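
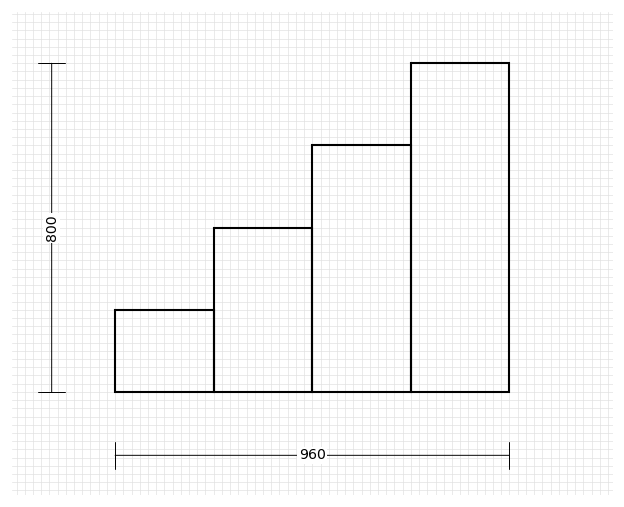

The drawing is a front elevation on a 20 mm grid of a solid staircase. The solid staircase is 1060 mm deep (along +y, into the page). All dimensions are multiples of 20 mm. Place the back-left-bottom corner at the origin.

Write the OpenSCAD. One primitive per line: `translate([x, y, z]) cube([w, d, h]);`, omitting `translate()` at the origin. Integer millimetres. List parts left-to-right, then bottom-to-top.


cube([240, 1060, 200]);
translate([240, 0, 0]) cube([240, 1060, 400]);
translate([480, 0, 0]) cube([240, 1060, 600]);
translate([720, 0, 0]) cube([240, 1060, 800]);


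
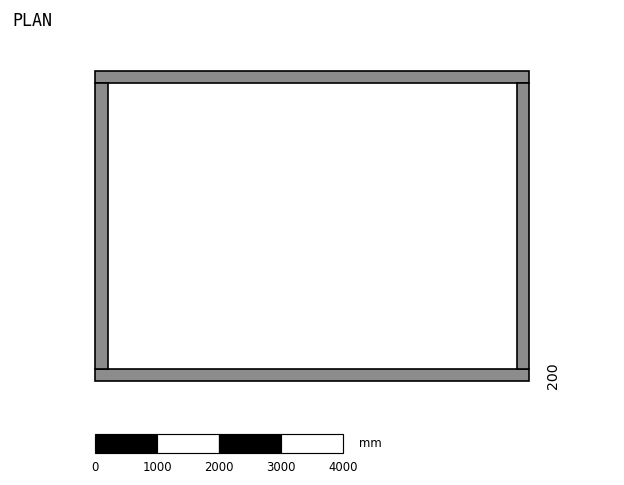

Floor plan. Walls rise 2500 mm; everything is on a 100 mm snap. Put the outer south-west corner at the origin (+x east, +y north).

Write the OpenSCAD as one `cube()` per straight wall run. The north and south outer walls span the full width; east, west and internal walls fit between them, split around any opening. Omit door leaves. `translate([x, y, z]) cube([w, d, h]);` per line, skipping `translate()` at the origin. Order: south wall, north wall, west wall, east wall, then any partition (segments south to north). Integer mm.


cube([7000, 200, 2500]);
translate([0, 4800, 0]) cube([7000, 200, 2500]);
translate([0, 200, 0]) cube([200, 4600, 2500]);
translate([6800, 200, 0]) cube([200, 4600, 2500]);


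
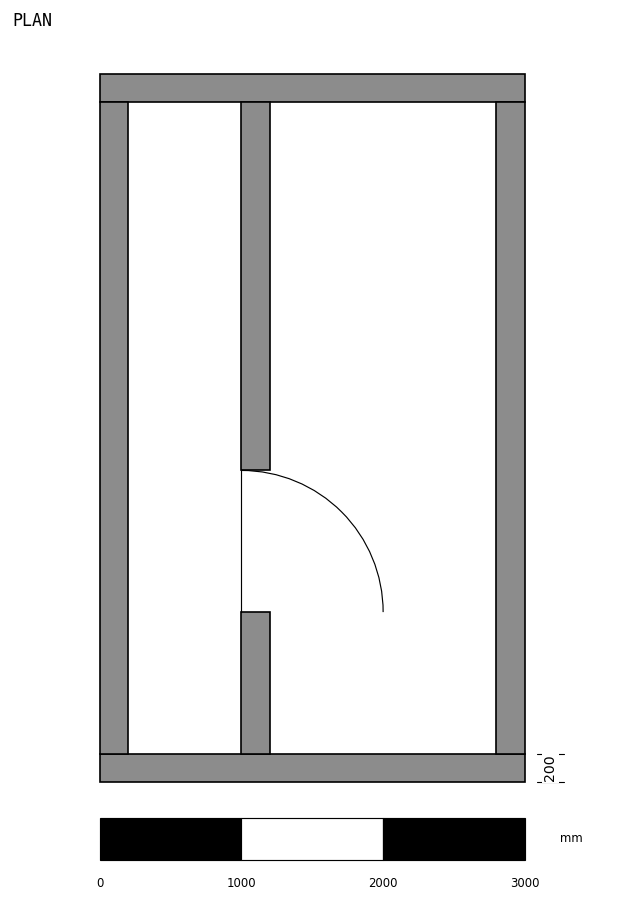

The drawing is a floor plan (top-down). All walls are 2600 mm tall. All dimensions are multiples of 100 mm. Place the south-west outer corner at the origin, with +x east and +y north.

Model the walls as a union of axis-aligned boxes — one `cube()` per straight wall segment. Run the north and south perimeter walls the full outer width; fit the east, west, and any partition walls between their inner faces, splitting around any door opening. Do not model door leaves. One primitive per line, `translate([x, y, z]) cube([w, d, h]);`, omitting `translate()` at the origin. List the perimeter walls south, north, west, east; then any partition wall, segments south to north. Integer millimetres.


cube([3000, 200, 2600]);
translate([0, 4800, 0]) cube([3000, 200, 2600]);
translate([0, 200, 0]) cube([200, 4600, 2600]);
translate([2800, 200, 0]) cube([200, 4600, 2600]);
translate([1000, 200, 0]) cube([200, 1000, 2600]);
translate([1000, 2200, 0]) cube([200, 2600, 2600]);


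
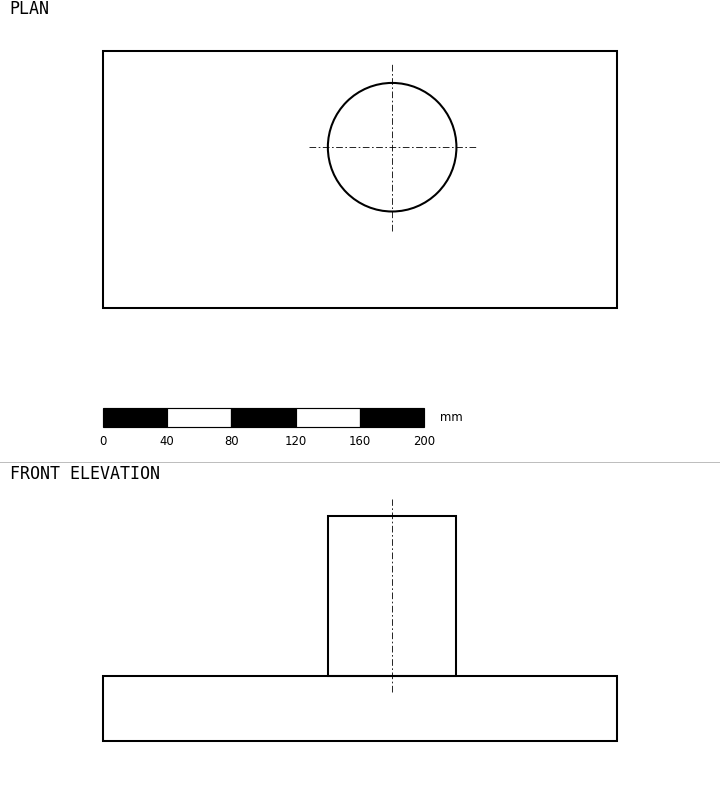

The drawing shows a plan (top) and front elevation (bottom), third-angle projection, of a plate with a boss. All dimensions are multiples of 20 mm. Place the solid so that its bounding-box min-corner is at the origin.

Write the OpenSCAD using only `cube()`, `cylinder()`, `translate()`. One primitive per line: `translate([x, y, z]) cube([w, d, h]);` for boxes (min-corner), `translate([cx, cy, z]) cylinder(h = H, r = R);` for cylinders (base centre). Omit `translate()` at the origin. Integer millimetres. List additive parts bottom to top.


cube([320, 160, 40]);
translate([180, 100, 40]) cylinder(h = 100, r = 40);


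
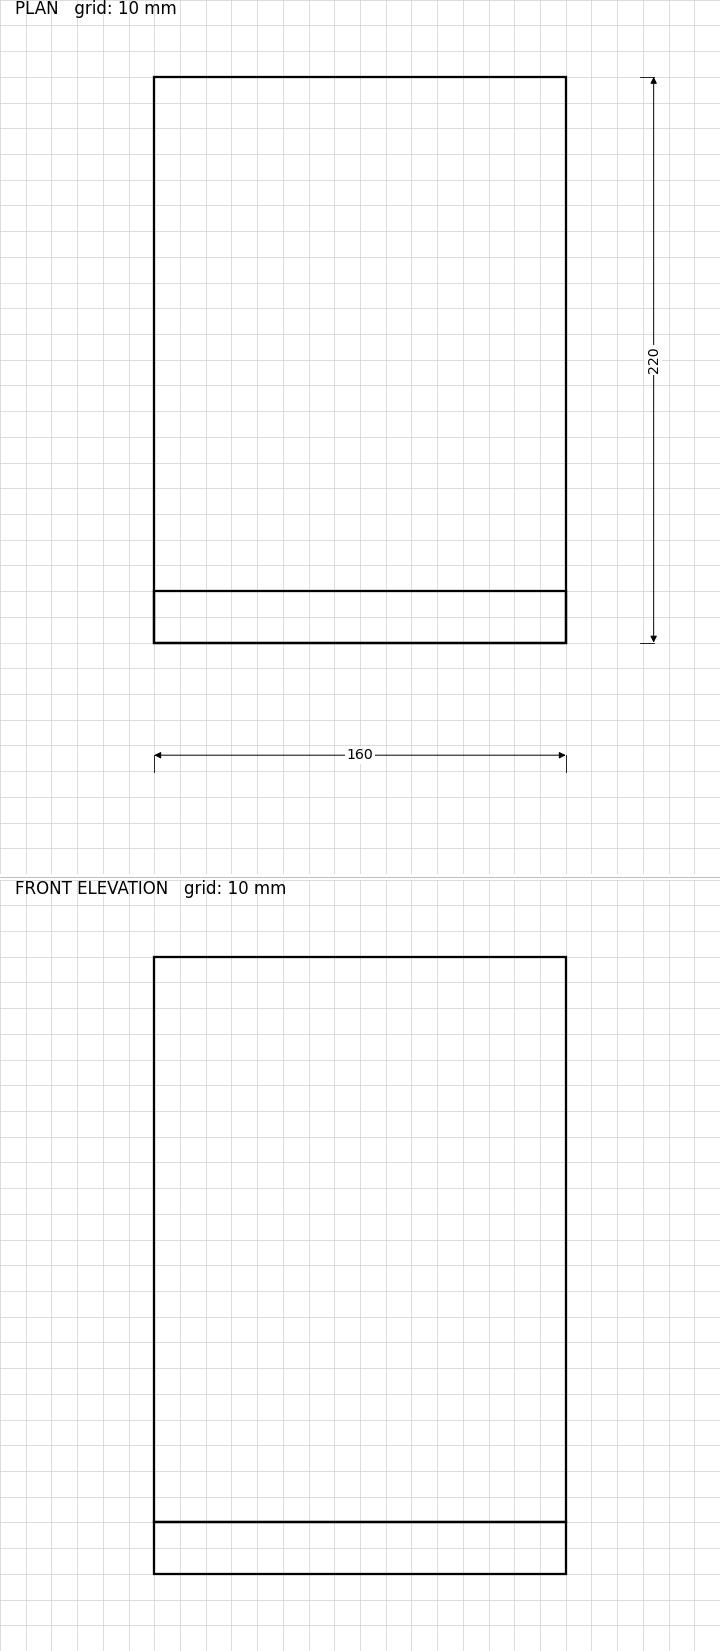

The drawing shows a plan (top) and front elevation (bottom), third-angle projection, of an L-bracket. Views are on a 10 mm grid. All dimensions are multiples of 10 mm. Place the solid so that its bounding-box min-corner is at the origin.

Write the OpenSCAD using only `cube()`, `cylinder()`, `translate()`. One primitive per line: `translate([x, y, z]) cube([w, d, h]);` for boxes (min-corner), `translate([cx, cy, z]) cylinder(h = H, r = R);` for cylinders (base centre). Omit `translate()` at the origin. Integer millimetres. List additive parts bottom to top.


cube([160, 220, 20]);
translate([0, 0, 20]) cube([160, 20, 220]);


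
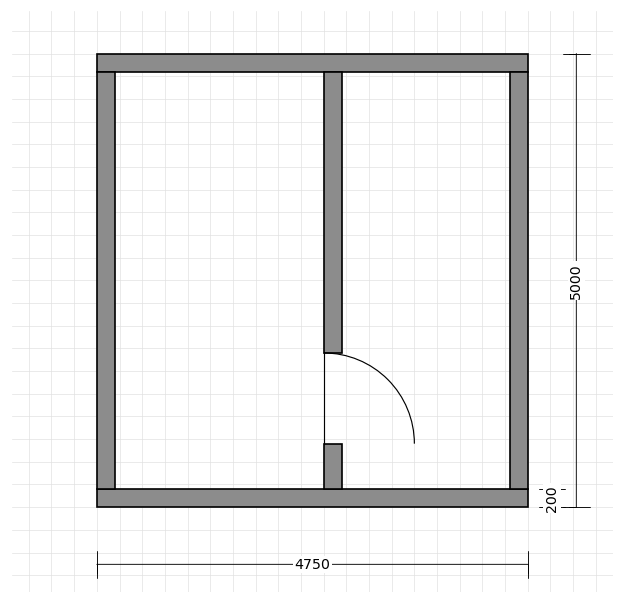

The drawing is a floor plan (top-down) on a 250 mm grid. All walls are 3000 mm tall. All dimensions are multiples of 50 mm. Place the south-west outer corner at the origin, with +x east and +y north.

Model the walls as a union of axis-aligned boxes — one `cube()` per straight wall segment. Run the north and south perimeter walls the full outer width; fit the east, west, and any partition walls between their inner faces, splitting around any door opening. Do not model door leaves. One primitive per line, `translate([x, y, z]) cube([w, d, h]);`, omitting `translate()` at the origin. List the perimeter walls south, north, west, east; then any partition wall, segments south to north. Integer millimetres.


cube([4750, 200, 3000]);
translate([0, 4800, 0]) cube([4750, 200, 3000]);
translate([0, 200, 0]) cube([200, 4600, 3000]);
translate([4550, 200, 0]) cube([200, 4600, 3000]);
translate([2500, 200, 0]) cube([200, 500, 3000]);
translate([2500, 1700, 0]) cube([200, 3100, 3000]);


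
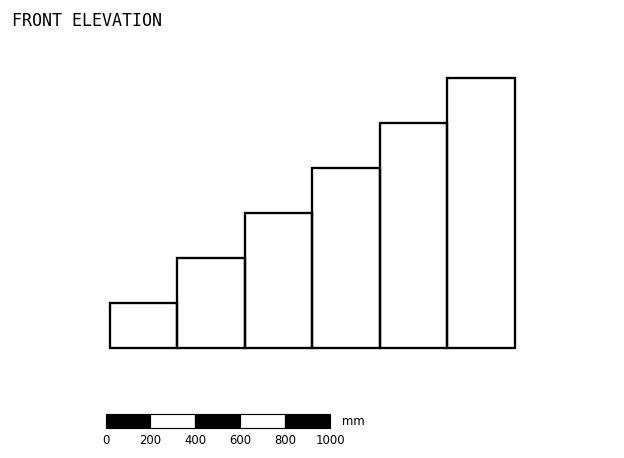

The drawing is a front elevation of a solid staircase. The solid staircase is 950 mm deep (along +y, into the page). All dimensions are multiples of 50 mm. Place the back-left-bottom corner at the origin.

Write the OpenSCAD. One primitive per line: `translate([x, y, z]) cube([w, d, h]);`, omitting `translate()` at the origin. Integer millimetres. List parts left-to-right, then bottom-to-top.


cube([300, 950, 200]);
translate([300, 0, 0]) cube([300, 950, 400]);
translate([600, 0, 0]) cube([300, 950, 600]);
translate([900, 0, 0]) cube([300, 950, 800]);
translate([1200, 0, 0]) cube([300, 950, 1000]);
translate([1500, 0, 0]) cube([300, 950, 1200]);


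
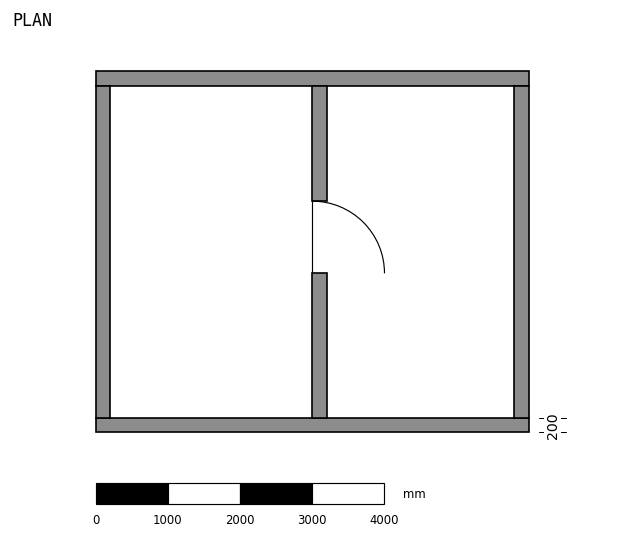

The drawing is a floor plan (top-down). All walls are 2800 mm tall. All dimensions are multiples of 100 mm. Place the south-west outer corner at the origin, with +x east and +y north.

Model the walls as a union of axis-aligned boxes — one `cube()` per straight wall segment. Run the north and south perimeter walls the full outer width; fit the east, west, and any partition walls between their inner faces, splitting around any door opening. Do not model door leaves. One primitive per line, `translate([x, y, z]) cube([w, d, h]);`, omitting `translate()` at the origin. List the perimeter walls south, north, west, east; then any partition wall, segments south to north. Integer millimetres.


cube([6000, 200, 2800]);
translate([0, 4800, 0]) cube([6000, 200, 2800]);
translate([0, 200, 0]) cube([200, 4600, 2800]);
translate([5800, 200, 0]) cube([200, 4600, 2800]);
translate([3000, 200, 0]) cube([200, 2000, 2800]);
translate([3000, 3200, 0]) cube([200, 1600, 2800]);


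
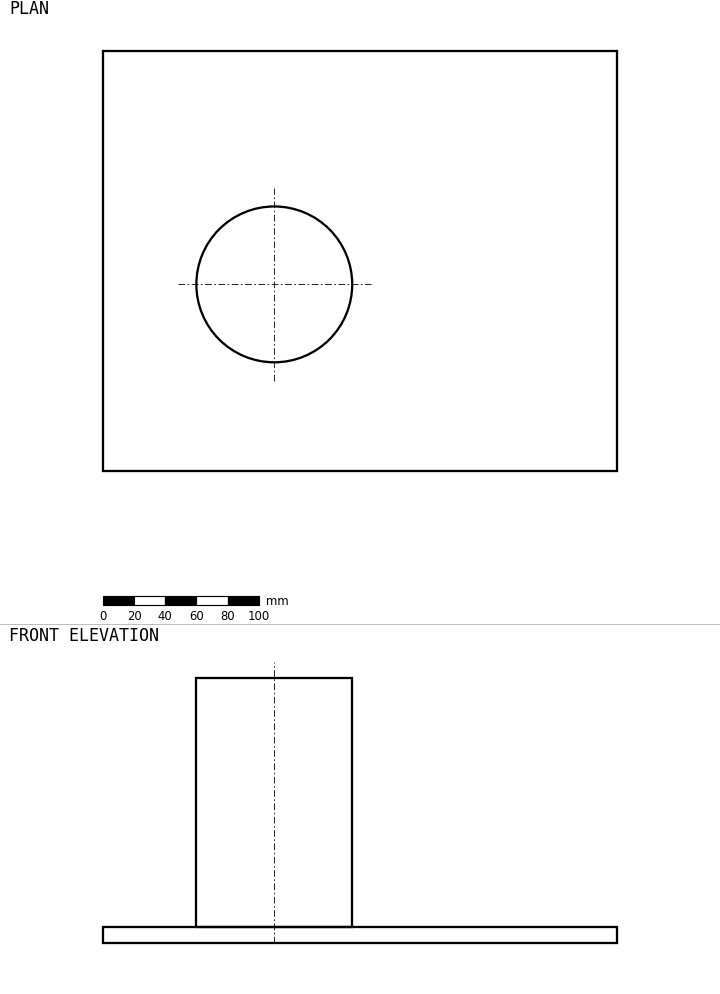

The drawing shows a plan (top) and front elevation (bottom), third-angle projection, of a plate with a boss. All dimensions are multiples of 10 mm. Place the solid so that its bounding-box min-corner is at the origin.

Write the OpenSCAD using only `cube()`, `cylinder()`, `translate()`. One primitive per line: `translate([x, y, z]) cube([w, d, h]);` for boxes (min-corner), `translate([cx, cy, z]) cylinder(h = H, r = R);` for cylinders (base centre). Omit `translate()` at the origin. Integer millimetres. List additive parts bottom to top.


cube([330, 270, 10]);
translate([110, 120, 10]) cylinder(h = 160, r = 50);


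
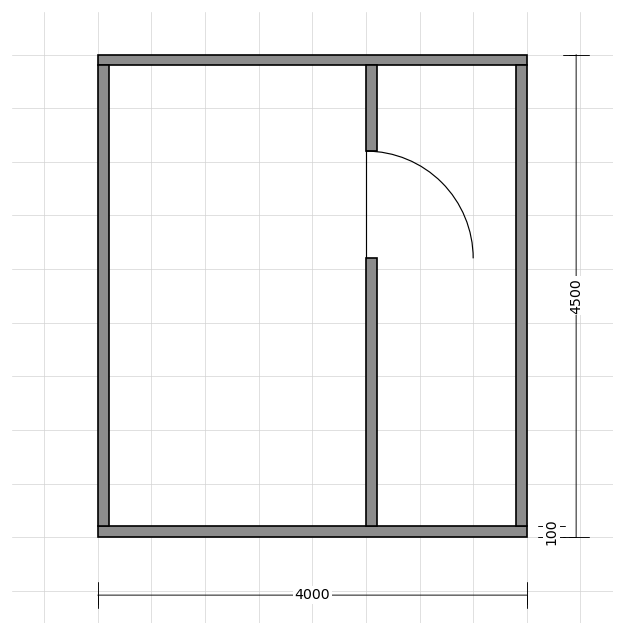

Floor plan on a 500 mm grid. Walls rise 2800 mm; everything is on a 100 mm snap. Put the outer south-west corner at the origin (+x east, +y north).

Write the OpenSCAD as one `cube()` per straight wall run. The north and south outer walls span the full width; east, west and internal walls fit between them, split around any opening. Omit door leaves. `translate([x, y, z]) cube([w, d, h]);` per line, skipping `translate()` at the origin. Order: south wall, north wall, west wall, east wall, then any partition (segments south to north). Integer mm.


cube([4000, 100, 2800]);
translate([0, 4400, 0]) cube([4000, 100, 2800]);
translate([0, 100, 0]) cube([100, 4300, 2800]);
translate([3900, 100, 0]) cube([100, 4300, 2800]);
translate([2500, 100, 0]) cube([100, 2500, 2800]);
translate([2500, 3600, 0]) cube([100, 800, 2800]);


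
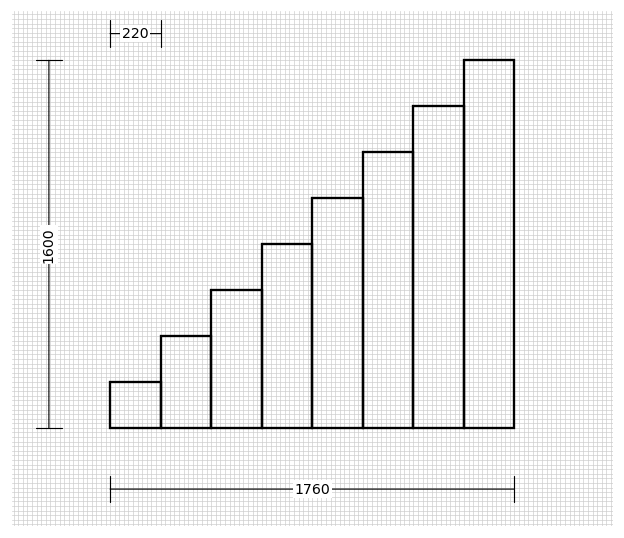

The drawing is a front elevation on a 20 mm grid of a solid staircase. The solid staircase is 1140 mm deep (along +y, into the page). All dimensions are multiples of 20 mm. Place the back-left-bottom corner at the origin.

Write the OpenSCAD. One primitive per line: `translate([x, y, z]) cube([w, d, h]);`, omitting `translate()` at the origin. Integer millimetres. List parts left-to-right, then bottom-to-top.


cube([220, 1140, 200]);
translate([220, 0, 0]) cube([220, 1140, 400]);
translate([440, 0, 0]) cube([220, 1140, 600]);
translate([660, 0, 0]) cube([220, 1140, 800]);
translate([880, 0, 0]) cube([220, 1140, 1000]);
translate([1100, 0, 0]) cube([220, 1140, 1200]);
translate([1320, 0, 0]) cube([220, 1140, 1400]);
translate([1540, 0, 0]) cube([220, 1140, 1600]);


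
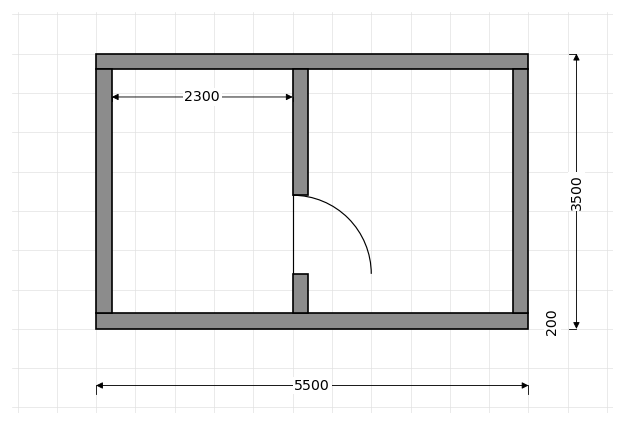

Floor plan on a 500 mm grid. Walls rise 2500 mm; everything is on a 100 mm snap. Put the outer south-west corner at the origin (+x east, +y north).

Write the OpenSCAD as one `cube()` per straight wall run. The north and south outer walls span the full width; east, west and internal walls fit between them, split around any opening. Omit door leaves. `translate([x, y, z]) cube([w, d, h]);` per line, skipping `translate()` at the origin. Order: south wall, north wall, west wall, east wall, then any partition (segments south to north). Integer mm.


cube([5500, 200, 2500]);
translate([0, 3300, 0]) cube([5500, 200, 2500]);
translate([0, 200, 0]) cube([200, 3100, 2500]);
translate([5300, 200, 0]) cube([200, 3100, 2500]);
translate([2500, 200, 0]) cube([200, 500, 2500]);
translate([2500, 1700, 0]) cube([200, 1600, 2500]);


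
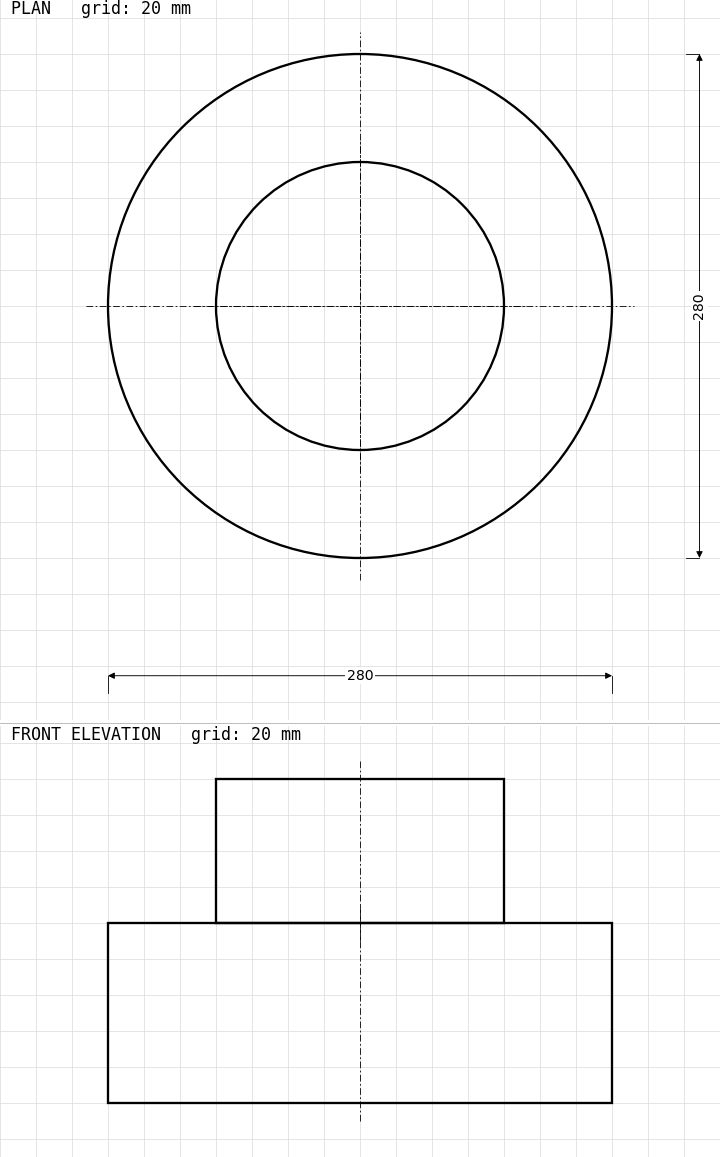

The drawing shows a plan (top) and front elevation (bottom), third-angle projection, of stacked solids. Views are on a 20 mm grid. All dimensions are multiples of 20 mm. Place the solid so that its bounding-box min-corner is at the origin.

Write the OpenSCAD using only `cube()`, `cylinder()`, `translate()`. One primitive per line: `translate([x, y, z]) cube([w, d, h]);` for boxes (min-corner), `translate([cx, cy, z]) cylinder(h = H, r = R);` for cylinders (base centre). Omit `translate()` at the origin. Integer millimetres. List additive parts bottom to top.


translate([140, 140, 0]) cylinder(h = 100, r = 140);
translate([140, 140, 100]) cylinder(h = 80, r = 80);


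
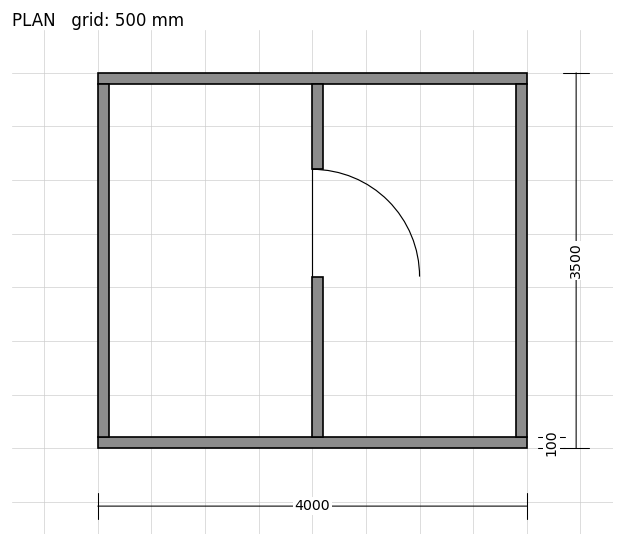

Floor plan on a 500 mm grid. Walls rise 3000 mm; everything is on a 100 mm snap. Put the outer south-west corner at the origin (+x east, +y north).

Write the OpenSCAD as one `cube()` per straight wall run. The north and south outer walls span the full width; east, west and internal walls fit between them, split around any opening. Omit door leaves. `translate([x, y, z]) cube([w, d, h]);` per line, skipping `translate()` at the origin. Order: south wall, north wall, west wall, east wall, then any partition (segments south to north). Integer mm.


cube([4000, 100, 3000]);
translate([0, 3400, 0]) cube([4000, 100, 3000]);
translate([0, 100, 0]) cube([100, 3300, 3000]);
translate([3900, 100, 0]) cube([100, 3300, 3000]);
translate([2000, 100, 0]) cube([100, 1500, 3000]);
translate([2000, 2600, 0]) cube([100, 800, 3000]);


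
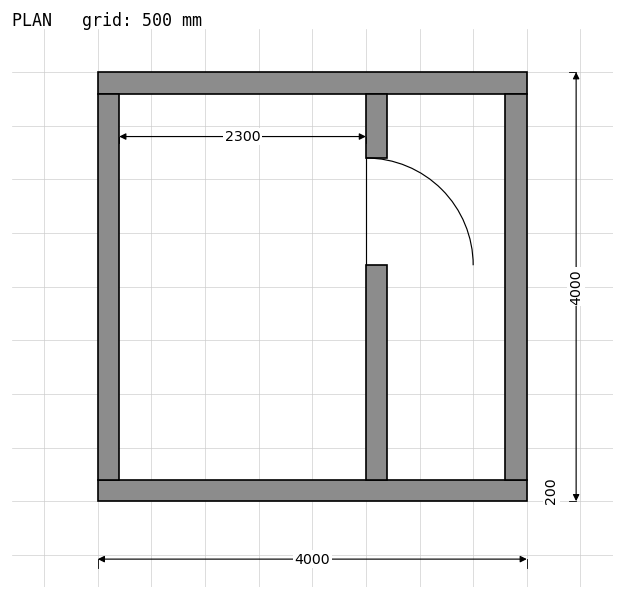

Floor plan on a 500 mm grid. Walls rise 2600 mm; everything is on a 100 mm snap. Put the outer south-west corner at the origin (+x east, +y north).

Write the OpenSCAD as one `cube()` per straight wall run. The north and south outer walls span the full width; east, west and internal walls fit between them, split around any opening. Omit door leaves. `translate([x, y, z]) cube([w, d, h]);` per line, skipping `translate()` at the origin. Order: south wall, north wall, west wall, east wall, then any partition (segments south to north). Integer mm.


cube([4000, 200, 2600]);
translate([0, 3800, 0]) cube([4000, 200, 2600]);
translate([0, 200, 0]) cube([200, 3600, 2600]);
translate([3800, 200, 0]) cube([200, 3600, 2600]);
translate([2500, 200, 0]) cube([200, 2000, 2600]);
translate([2500, 3200, 0]) cube([200, 600, 2600]);


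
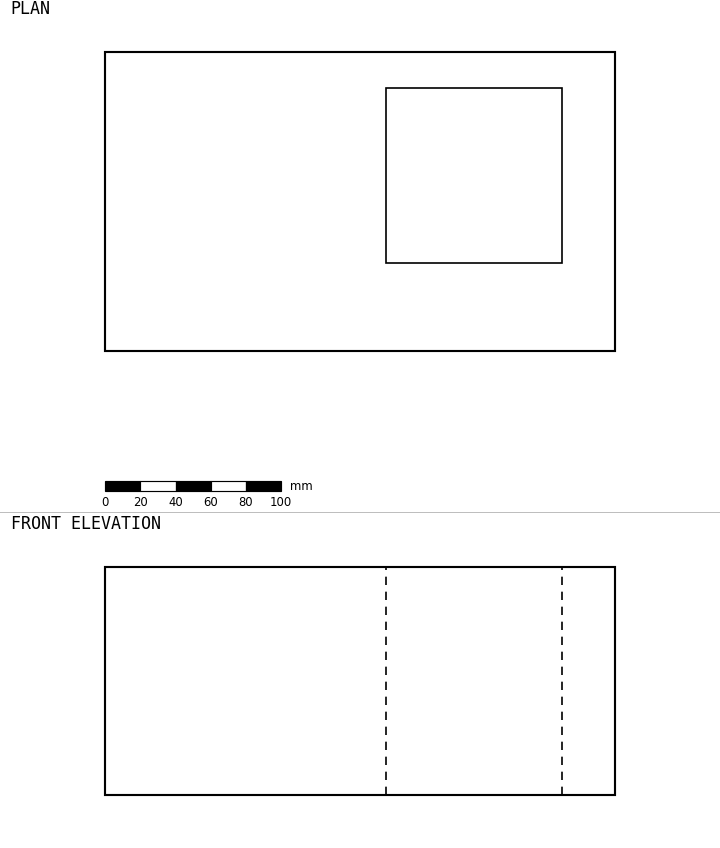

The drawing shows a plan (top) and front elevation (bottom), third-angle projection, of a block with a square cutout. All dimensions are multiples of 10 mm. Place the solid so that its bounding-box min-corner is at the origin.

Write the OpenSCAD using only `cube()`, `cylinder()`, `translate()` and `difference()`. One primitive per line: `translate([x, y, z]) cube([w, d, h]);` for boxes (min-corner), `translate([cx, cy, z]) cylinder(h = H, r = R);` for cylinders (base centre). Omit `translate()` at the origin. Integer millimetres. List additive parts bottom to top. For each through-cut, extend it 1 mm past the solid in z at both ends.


difference() {
  cube([290, 170, 130]);
  translate([160, 50, -1]) cube([100, 100, 132]);
}


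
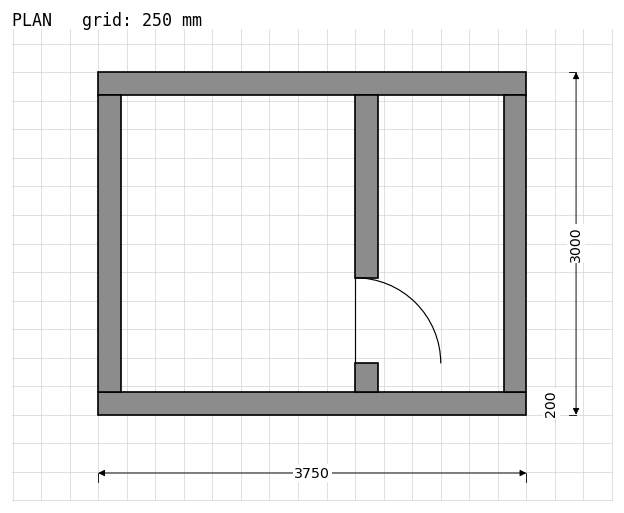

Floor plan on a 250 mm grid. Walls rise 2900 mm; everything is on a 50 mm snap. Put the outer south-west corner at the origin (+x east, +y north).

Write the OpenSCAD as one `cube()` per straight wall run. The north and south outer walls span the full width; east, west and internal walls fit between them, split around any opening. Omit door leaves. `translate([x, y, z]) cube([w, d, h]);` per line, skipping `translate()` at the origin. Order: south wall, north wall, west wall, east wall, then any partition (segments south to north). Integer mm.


cube([3750, 200, 2900]);
translate([0, 2800, 0]) cube([3750, 200, 2900]);
translate([0, 200, 0]) cube([200, 2600, 2900]);
translate([3550, 200, 0]) cube([200, 2600, 2900]);
translate([2250, 200, 0]) cube([200, 250, 2900]);
translate([2250, 1200, 0]) cube([200, 1600, 2900]);


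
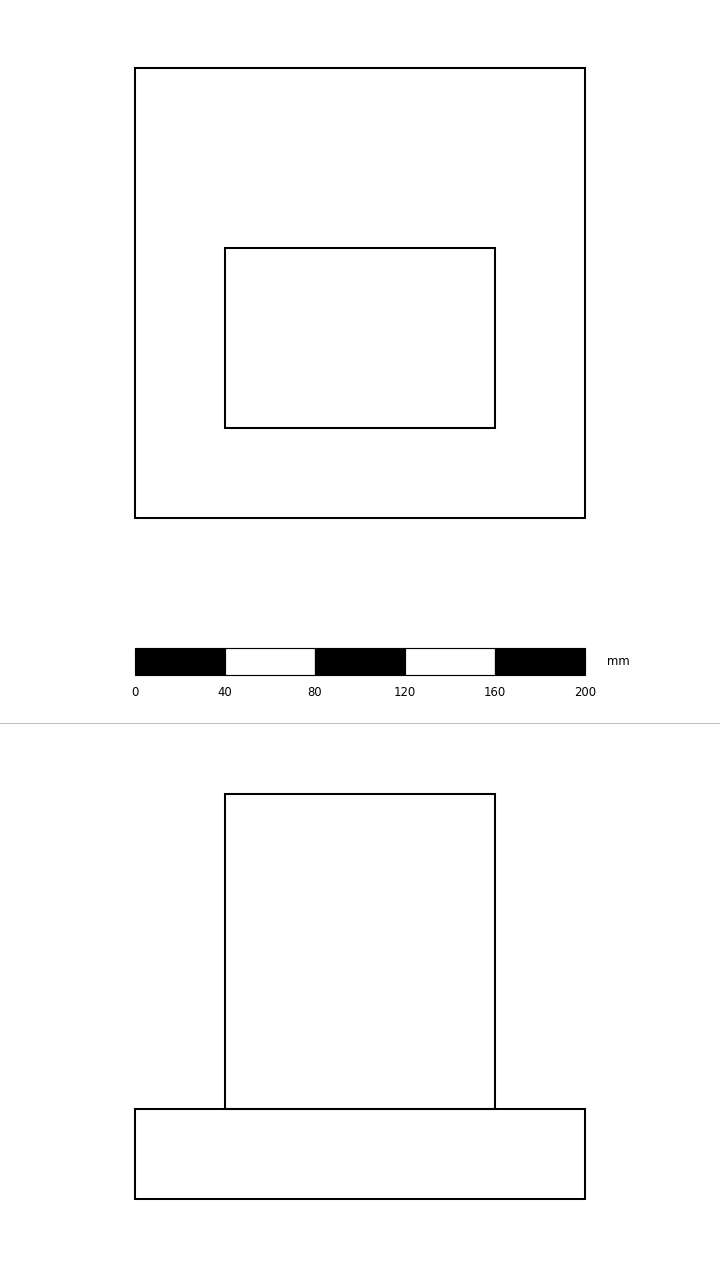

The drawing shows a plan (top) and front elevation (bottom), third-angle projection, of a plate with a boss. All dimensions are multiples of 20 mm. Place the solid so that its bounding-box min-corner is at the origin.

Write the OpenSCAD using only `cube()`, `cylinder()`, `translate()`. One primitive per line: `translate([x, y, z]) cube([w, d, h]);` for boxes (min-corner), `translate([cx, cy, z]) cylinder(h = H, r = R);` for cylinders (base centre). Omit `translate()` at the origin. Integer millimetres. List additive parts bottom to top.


cube([200, 200, 40]);
translate([40, 40, 40]) cube([120, 80, 140]);


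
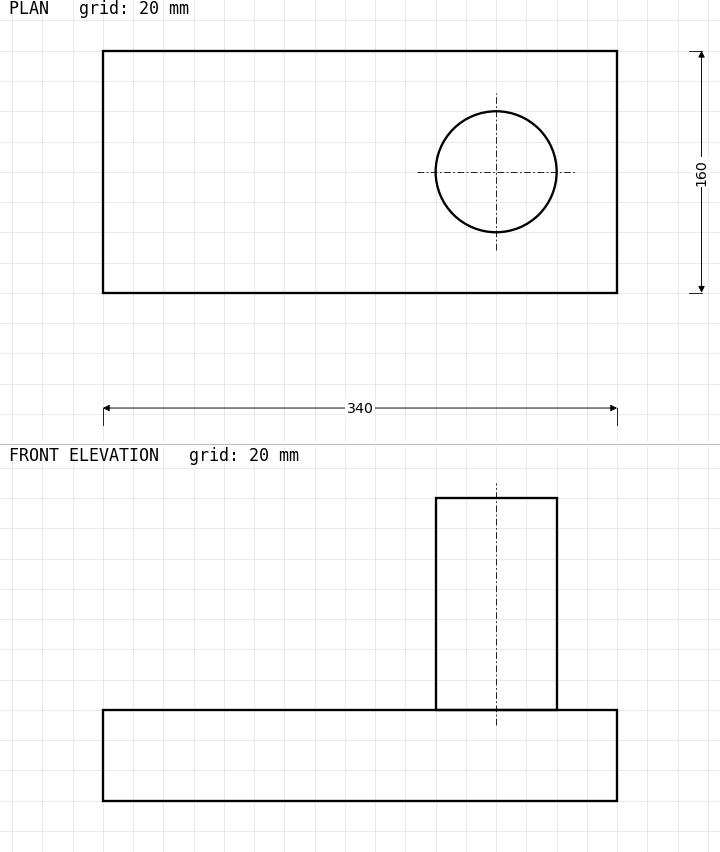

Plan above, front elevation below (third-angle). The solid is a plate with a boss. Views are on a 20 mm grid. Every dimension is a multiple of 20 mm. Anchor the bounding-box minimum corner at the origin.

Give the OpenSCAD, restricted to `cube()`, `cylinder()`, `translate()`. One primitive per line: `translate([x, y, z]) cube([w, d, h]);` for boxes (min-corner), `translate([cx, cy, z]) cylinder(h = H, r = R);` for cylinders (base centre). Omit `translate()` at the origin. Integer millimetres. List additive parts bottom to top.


cube([340, 160, 60]);
translate([260, 80, 60]) cylinder(h = 140, r = 40);


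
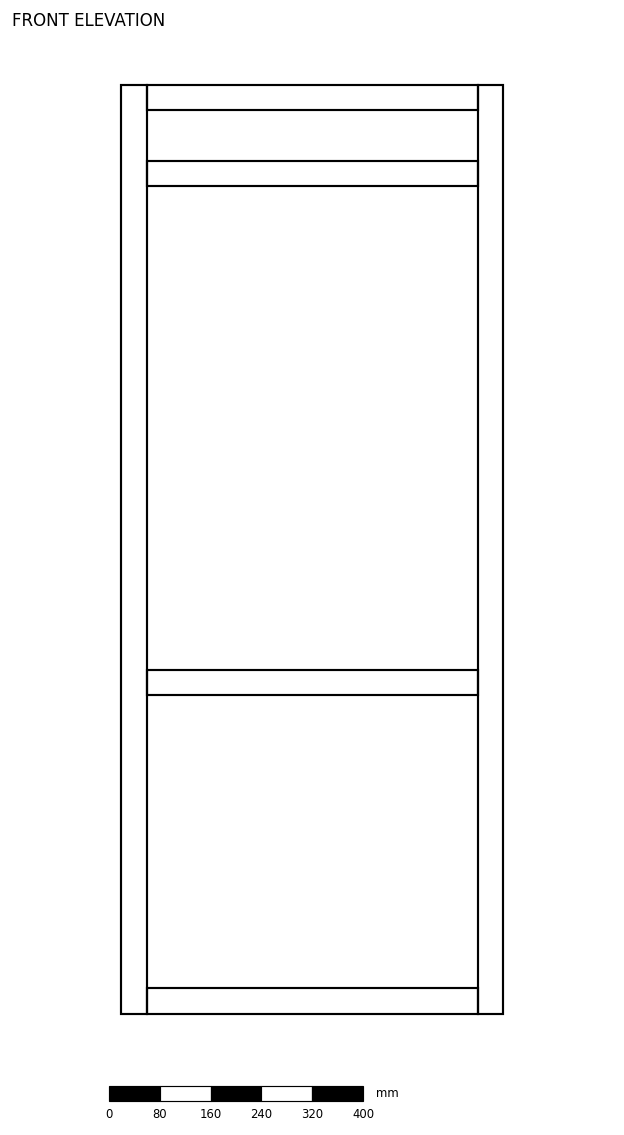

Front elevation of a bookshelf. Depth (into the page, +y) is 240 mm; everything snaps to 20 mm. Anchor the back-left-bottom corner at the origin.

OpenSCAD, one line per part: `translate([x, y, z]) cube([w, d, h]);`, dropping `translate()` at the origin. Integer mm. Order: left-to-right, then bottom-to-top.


cube([40, 240, 1460]);
translate([40, 0, 0]) cube([520, 240, 40]);
translate([40, 0, 500]) cube([520, 240, 40]);
translate([40, 0, 1300]) cube([520, 240, 40]);
translate([40, 0, 1420]) cube([520, 240, 40]);
translate([560, 0, 0]) cube([40, 240, 1460]);


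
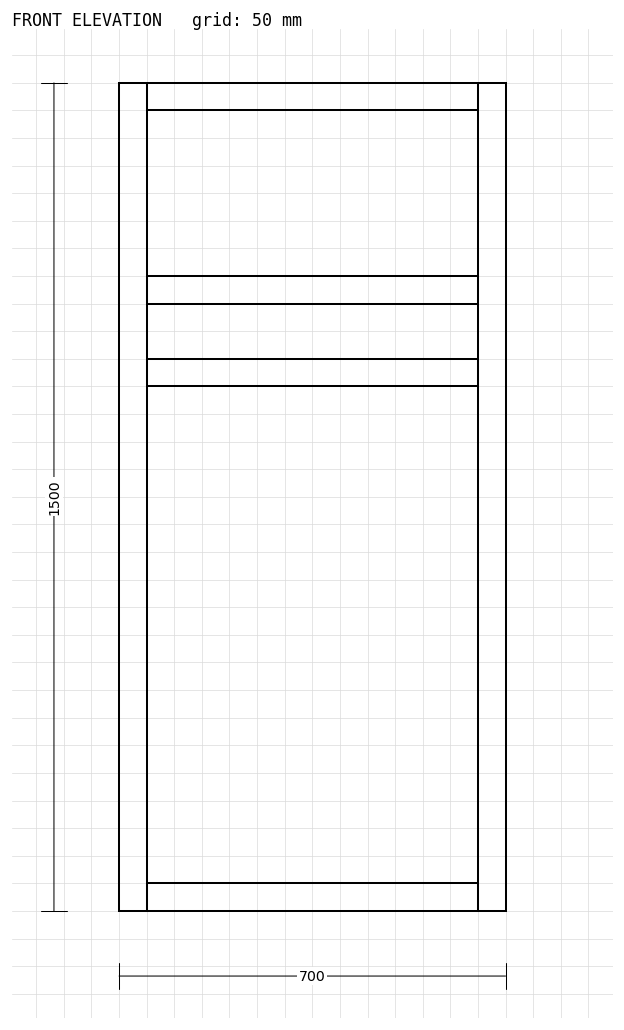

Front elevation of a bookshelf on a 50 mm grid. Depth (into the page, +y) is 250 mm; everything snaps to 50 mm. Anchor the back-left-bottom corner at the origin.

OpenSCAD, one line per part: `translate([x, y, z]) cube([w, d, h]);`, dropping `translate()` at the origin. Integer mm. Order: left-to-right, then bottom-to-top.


cube([50, 250, 1500]);
translate([50, 0, 0]) cube([600, 250, 50]);
translate([50, 0, 950]) cube([600, 250, 50]);
translate([50, 0, 1100]) cube([600, 250, 50]);
translate([50, 0, 1450]) cube([600, 250, 50]);
translate([650, 0, 0]) cube([50, 250, 1500]);


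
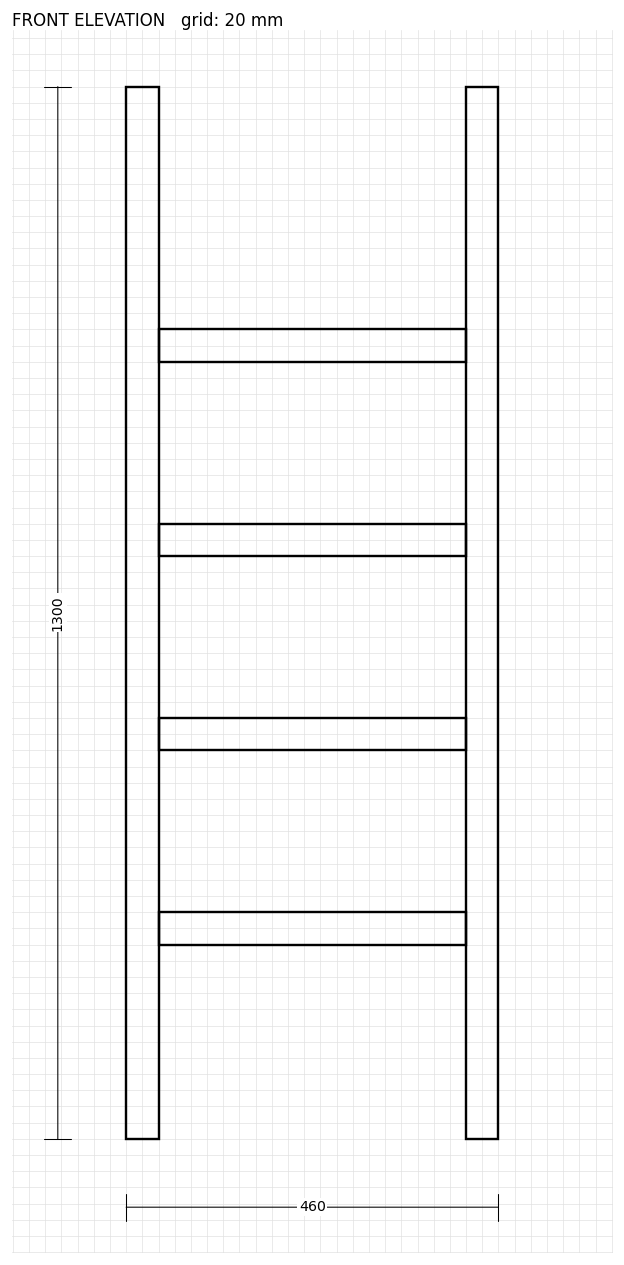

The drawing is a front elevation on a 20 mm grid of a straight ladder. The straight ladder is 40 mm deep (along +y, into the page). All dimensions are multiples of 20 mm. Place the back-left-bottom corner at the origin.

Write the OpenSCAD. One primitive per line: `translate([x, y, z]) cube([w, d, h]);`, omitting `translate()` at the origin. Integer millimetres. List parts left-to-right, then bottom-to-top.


cube([40, 40, 1300]);
translate([40, 0, 240]) cube([380, 40, 40]);
translate([40, 0, 480]) cube([380, 40, 40]);
translate([40, 0, 720]) cube([380, 40, 40]);
translate([40, 0, 960]) cube([380, 40, 40]);
translate([420, 0, 0]) cube([40, 40, 1300]);


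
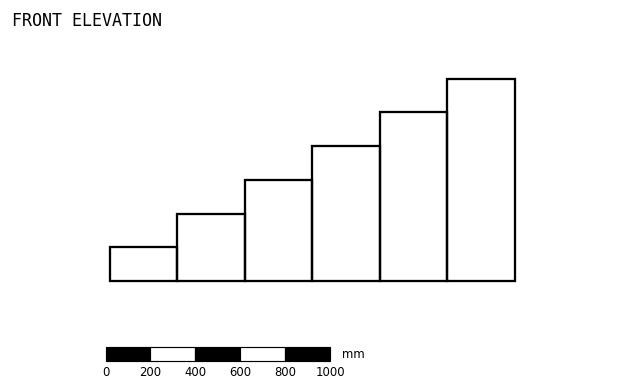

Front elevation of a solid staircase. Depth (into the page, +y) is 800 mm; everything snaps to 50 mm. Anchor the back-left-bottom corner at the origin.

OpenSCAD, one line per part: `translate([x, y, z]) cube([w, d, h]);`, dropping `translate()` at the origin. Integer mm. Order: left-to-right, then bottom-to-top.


cube([300, 800, 150]);
translate([300, 0, 0]) cube([300, 800, 300]);
translate([600, 0, 0]) cube([300, 800, 450]);
translate([900, 0, 0]) cube([300, 800, 600]);
translate([1200, 0, 0]) cube([300, 800, 750]);
translate([1500, 0, 0]) cube([300, 800, 900]);


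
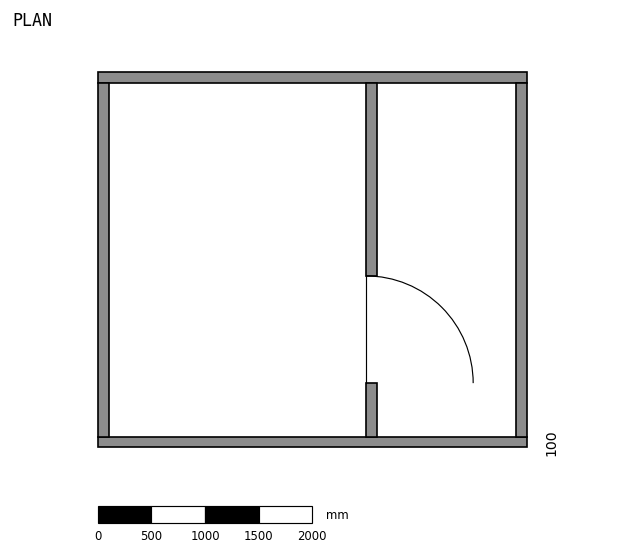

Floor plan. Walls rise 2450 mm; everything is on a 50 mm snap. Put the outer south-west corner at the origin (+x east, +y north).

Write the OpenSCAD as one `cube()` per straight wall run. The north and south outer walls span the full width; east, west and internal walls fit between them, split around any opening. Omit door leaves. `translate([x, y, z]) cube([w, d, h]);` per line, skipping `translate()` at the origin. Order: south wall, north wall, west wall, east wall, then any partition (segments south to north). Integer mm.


cube([4000, 100, 2450]);
translate([0, 3400, 0]) cube([4000, 100, 2450]);
translate([0, 100, 0]) cube([100, 3300, 2450]);
translate([3900, 100, 0]) cube([100, 3300, 2450]);
translate([2500, 100, 0]) cube([100, 500, 2450]);
translate([2500, 1600, 0]) cube([100, 1800, 2450]);


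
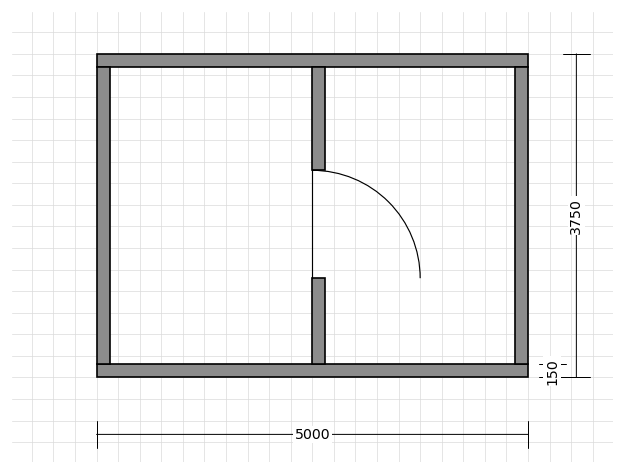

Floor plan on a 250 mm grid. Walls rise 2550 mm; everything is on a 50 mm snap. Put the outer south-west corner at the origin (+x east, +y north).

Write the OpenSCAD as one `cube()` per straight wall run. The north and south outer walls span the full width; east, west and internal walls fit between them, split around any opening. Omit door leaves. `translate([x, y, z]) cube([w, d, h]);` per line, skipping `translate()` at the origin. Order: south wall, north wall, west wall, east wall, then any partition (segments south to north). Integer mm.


cube([5000, 150, 2550]);
translate([0, 3600, 0]) cube([5000, 150, 2550]);
translate([0, 150, 0]) cube([150, 3450, 2550]);
translate([4850, 150, 0]) cube([150, 3450, 2550]);
translate([2500, 150, 0]) cube([150, 1000, 2550]);
translate([2500, 2400, 0]) cube([150, 1200, 2550]);


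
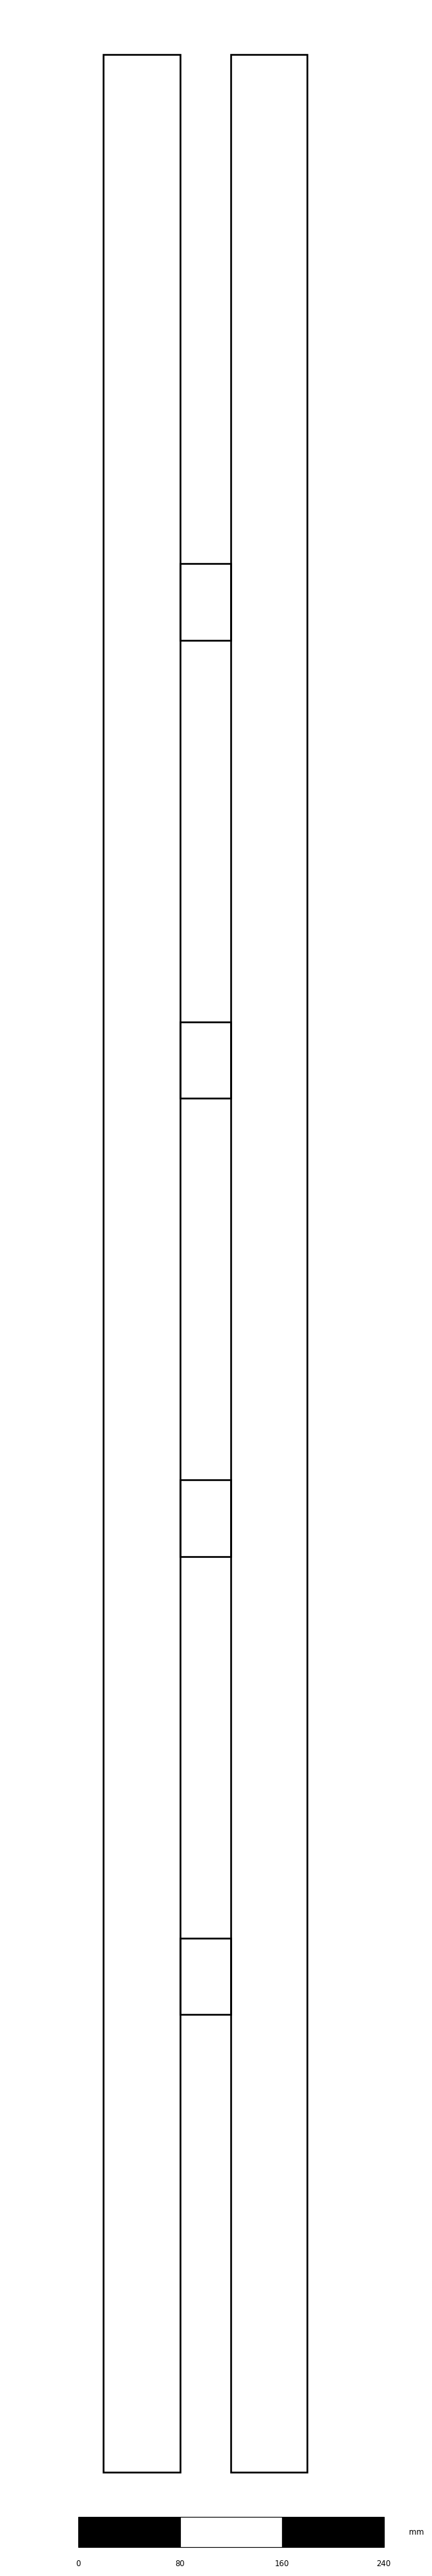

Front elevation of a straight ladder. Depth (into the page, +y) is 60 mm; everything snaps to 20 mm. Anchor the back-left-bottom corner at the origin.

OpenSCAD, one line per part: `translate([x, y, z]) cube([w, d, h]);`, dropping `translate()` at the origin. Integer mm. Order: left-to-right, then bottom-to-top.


cube([60, 60, 1900]);
translate([60, 0, 360]) cube([40, 60, 60]);
translate([60, 0, 720]) cube([40, 60, 60]);
translate([60, 0, 1080]) cube([40, 60, 60]);
translate([60, 0, 1440]) cube([40, 60, 60]);
translate([100, 0, 0]) cube([60, 60, 1900]);


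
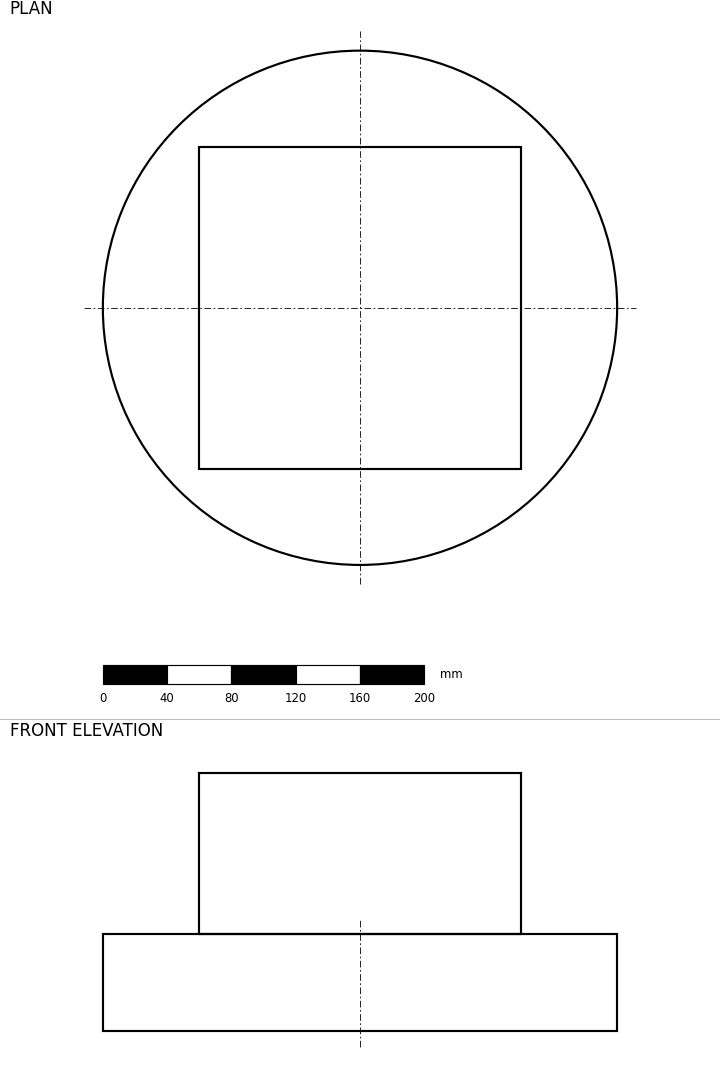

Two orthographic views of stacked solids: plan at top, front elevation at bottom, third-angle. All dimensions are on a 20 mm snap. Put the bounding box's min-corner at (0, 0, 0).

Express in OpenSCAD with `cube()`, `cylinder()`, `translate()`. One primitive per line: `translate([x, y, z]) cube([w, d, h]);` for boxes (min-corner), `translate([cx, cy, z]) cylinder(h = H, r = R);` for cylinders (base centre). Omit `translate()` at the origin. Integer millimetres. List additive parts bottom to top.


translate([160, 160, 0]) cylinder(h = 60, r = 160);
translate([60, 60, 60]) cube([200, 200, 100]);


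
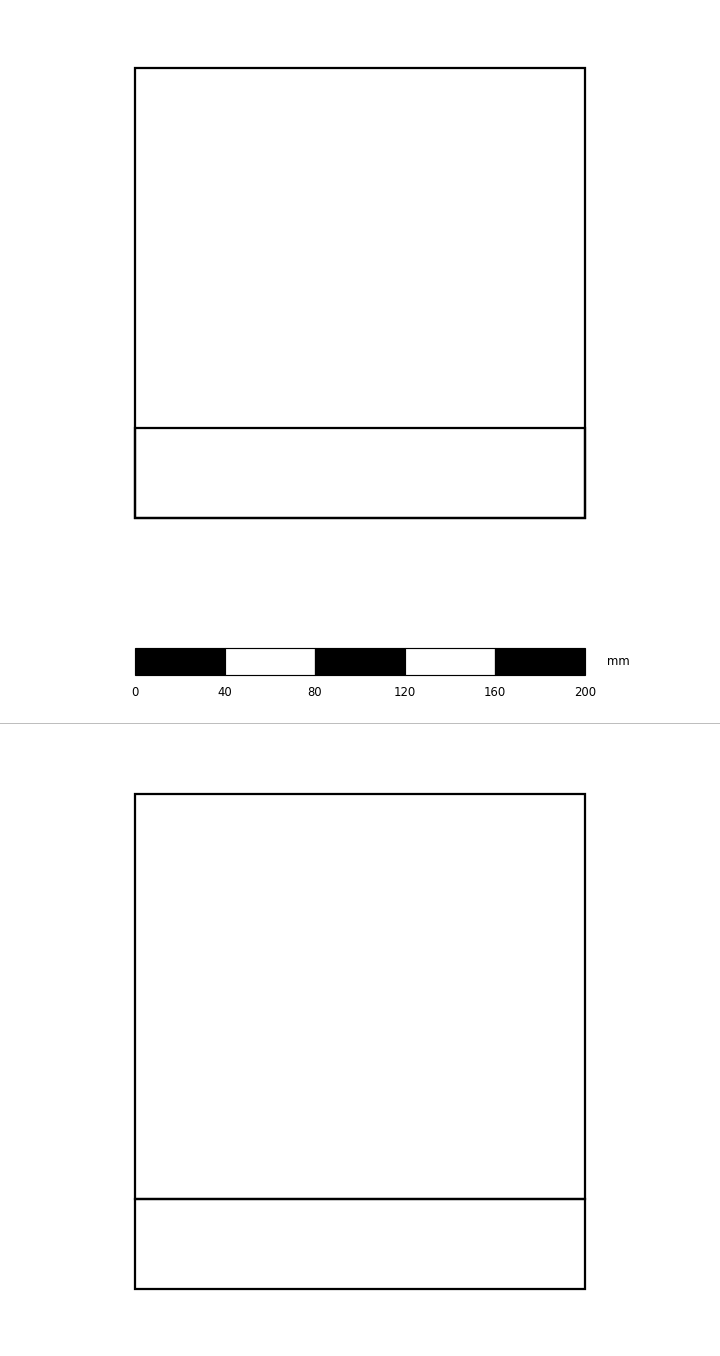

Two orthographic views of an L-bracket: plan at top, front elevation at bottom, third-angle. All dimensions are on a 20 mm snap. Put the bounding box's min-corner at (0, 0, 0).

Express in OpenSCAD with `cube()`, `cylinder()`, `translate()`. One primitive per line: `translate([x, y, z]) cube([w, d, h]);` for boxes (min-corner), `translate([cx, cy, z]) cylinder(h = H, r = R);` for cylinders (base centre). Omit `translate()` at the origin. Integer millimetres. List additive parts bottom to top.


cube([200, 200, 40]);
translate([0, 0, 40]) cube([200, 40, 180]);


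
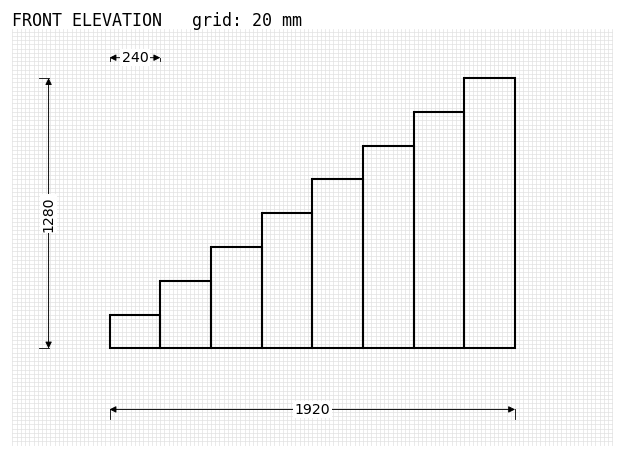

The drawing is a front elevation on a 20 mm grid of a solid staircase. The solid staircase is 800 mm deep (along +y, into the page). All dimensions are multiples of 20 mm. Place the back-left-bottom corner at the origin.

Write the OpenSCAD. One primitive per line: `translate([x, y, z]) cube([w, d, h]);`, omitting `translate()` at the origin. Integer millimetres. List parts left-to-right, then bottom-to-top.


cube([240, 800, 160]);
translate([240, 0, 0]) cube([240, 800, 320]);
translate([480, 0, 0]) cube([240, 800, 480]);
translate([720, 0, 0]) cube([240, 800, 640]);
translate([960, 0, 0]) cube([240, 800, 800]);
translate([1200, 0, 0]) cube([240, 800, 960]);
translate([1440, 0, 0]) cube([240, 800, 1120]);
translate([1680, 0, 0]) cube([240, 800, 1280]);


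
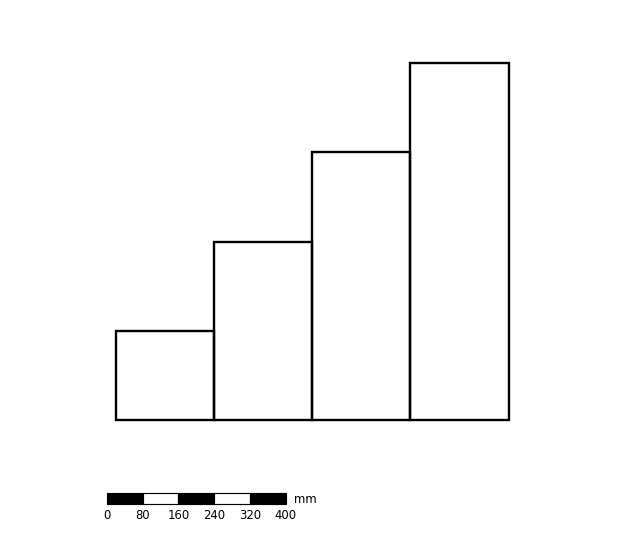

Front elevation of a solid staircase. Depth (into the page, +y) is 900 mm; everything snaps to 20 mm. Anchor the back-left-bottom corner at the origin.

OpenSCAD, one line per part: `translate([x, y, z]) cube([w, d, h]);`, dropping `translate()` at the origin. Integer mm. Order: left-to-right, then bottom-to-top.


cube([220, 900, 200]);
translate([220, 0, 0]) cube([220, 900, 400]);
translate([440, 0, 0]) cube([220, 900, 600]);
translate([660, 0, 0]) cube([220, 900, 800]);


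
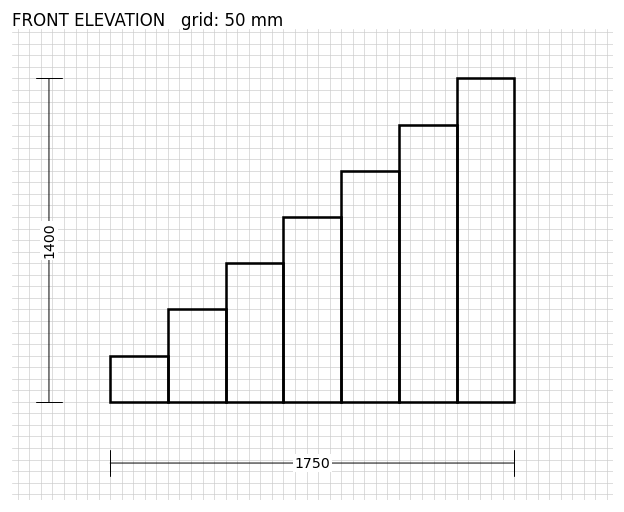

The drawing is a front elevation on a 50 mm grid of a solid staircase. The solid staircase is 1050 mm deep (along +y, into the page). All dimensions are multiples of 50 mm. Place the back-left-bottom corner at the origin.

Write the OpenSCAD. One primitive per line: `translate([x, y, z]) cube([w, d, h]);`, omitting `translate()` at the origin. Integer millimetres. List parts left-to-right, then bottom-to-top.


cube([250, 1050, 200]);
translate([250, 0, 0]) cube([250, 1050, 400]);
translate([500, 0, 0]) cube([250, 1050, 600]);
translate([750, 0, 0]) cube([250, 1050, 800]);
translate([1000, 0, 0]) cube([250, 1050, 1000]);
translate([1250, 0, 0]) cube([250, 1050, 1200]);
translate([1500, 0, 0]) cube([250, 1050, 1400]);


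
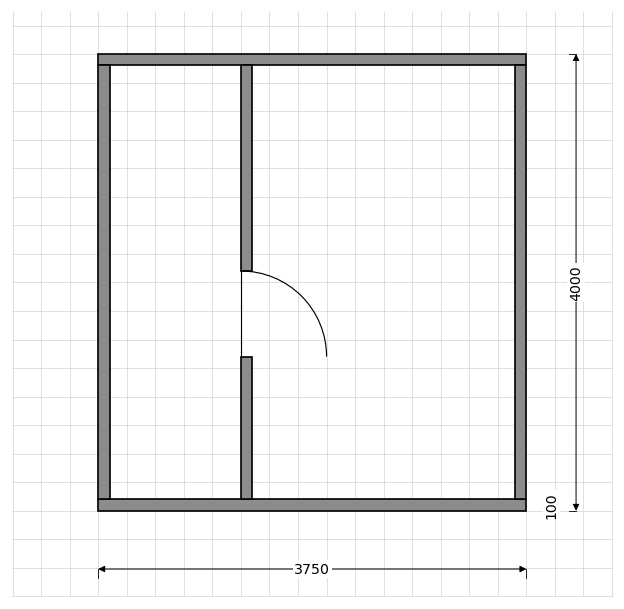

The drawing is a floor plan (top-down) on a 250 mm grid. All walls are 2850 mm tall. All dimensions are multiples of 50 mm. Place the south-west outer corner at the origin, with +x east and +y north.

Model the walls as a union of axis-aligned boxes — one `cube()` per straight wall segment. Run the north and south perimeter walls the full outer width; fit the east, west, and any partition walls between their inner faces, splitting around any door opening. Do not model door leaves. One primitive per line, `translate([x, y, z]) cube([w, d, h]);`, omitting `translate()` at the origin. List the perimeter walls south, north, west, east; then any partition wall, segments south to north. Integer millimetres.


cube([3750, 100, 2850]);
translate([0, 3900, 0]) cube([3750, 100, 2850]);
translate([0, 100, 0]) cube([100, 3800, 2850]);
translate([3650, 100, 0]) cube([100, 3800, 2850]);
translate([1250, 100, 0]) cube([100, 1250, 2850]);
translate([1250, 2100, 0]) cube([100, 1800, 2850]);


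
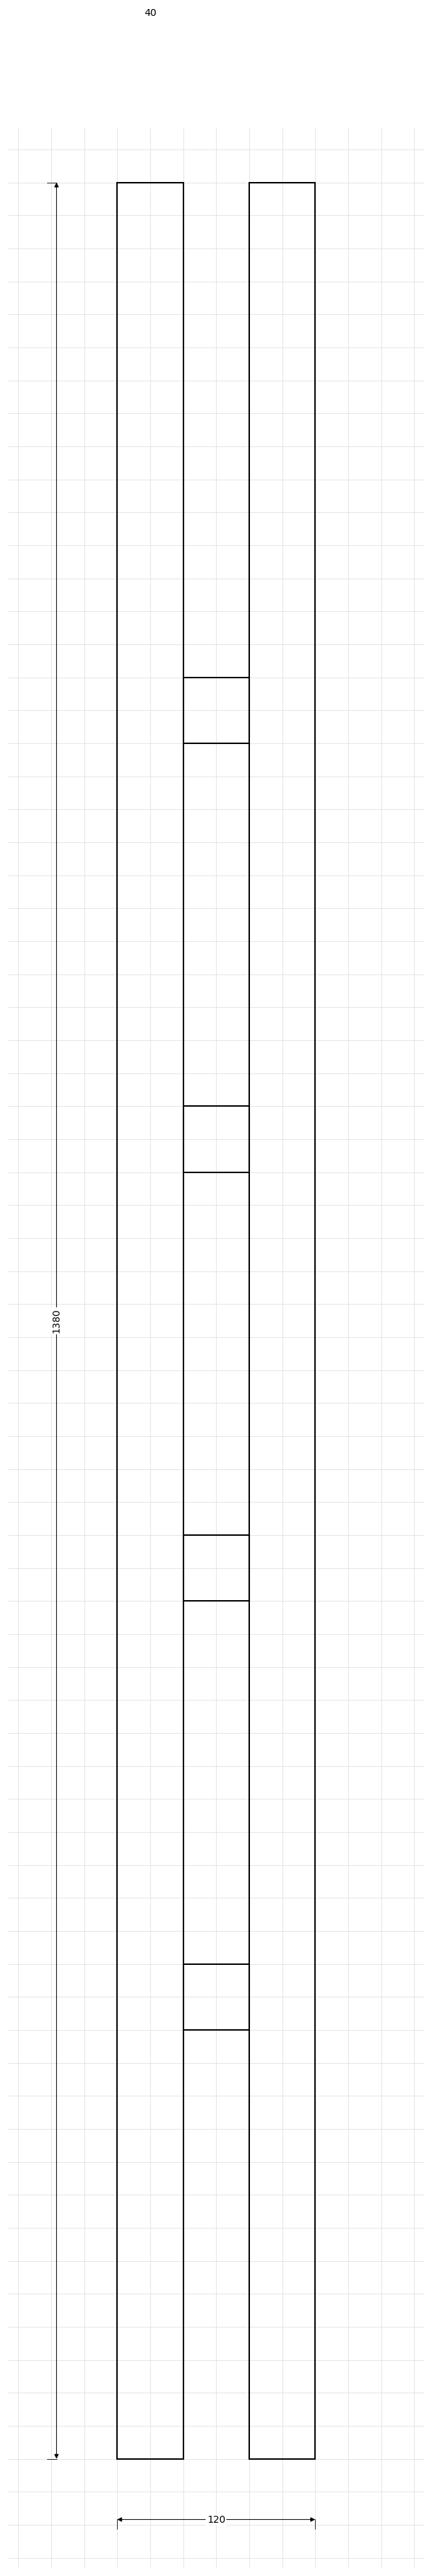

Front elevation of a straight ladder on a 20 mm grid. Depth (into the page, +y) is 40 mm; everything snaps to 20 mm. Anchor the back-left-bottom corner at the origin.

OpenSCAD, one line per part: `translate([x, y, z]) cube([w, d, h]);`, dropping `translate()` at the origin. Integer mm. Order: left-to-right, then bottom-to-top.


cube([40, 40, 1380]);
translate([40, 0, 260]) cube([40, 40, 40]);
translate([40, 0, 520]) cube([40, 40, 40]);
translate([40, 0, 780]) cube([40, 40, 40]);
translate([40, 0, 1040]) cube([40, 40, 40]);
translate([80, 0, 0]) cube([40, 40, 1380]);


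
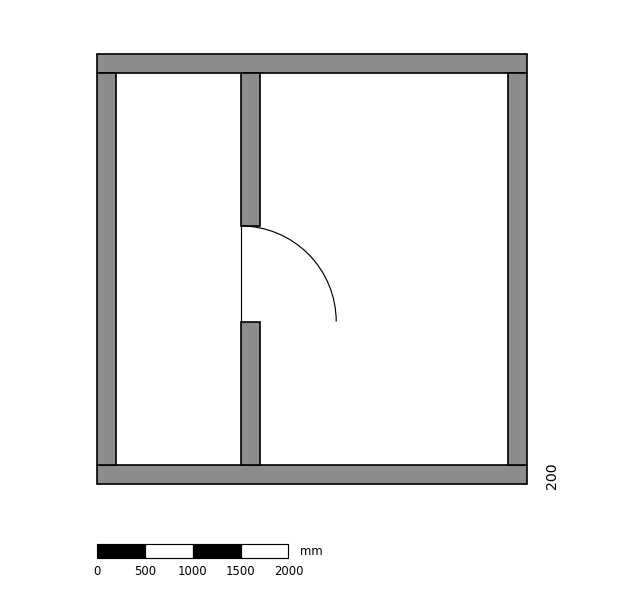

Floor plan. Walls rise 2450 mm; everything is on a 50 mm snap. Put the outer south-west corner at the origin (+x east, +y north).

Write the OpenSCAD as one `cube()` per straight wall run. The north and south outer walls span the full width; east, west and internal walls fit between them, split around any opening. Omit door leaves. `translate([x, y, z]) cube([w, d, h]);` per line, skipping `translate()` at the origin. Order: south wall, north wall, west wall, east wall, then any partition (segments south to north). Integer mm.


cube([4500, 200, 2450]);
translate([0, 4300, 0]) cube([4500, 200, 2450]);
translate([0, 200, 0]) cube([200, 4100, 2450]);
translate([4300, 200, 0]) cube([200, 4100, 2450]);
translate([1500, 200, 0]) cube([200, 1500, 2450]);
translate([1500, 2700, 0]) cube([200, 1600, 2450]);


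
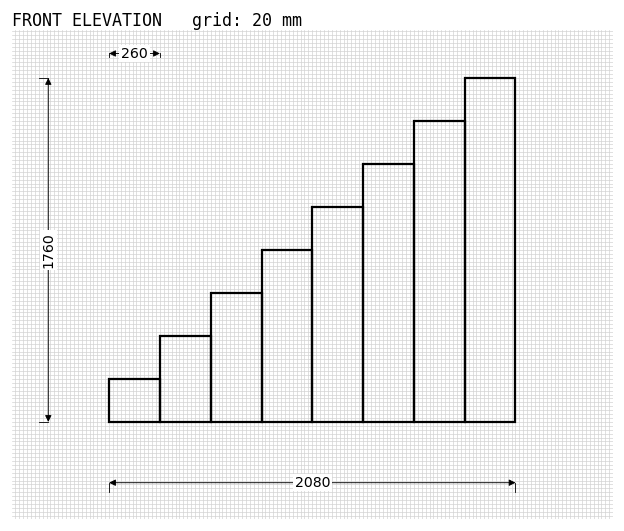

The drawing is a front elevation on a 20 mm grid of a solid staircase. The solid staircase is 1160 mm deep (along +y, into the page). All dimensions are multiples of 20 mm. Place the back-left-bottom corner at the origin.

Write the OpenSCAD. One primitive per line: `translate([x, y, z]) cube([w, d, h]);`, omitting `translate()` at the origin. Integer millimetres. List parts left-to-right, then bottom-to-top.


cube([260, 1160, 220]);
translate([260, 0, 0]) cube([260, 1160, 440]);
translate([520, 0, 0]) cube([260, 1160, 660]);
translate([780, 0, 0]) cube([260, 1160, 880]);
translate([1040, 0, 0]) cube([260, 1160, 1100]);
translate([1300, 0, 0]) cube([260, 1160, 1320]);
translate([1560, 0, 0]) cube([260, 1160, 1540]);
translate([1820, 0, 0]) cube([260, 1160, 1760]);


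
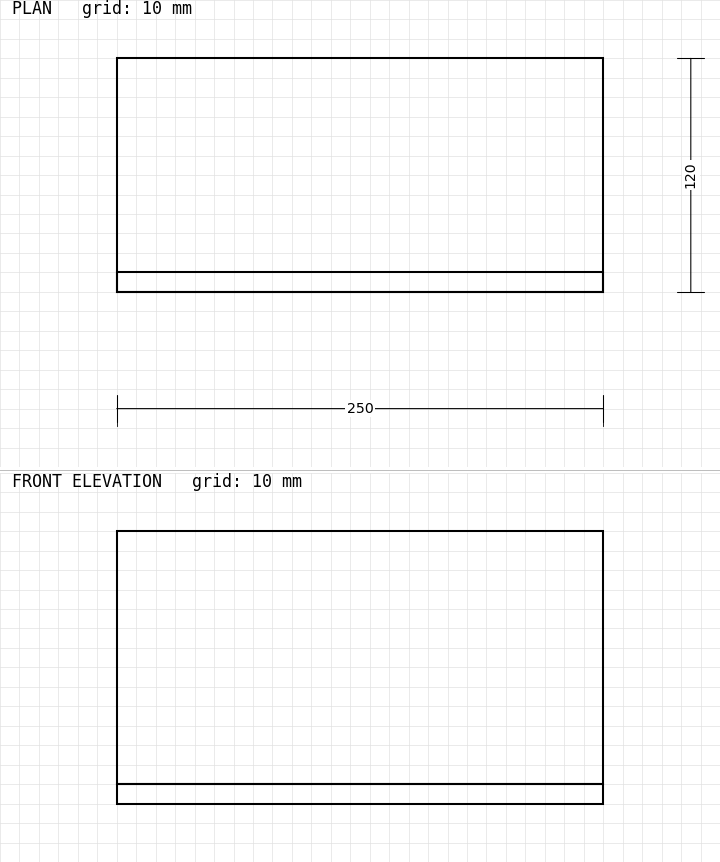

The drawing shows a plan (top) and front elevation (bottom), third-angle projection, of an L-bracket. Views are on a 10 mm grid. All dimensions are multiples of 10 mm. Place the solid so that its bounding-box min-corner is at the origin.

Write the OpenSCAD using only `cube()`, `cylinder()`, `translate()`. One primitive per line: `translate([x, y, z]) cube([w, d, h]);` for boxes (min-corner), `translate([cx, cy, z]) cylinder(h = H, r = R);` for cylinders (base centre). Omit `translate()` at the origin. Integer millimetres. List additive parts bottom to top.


cube([250, 120, 10]);
translate([0, 0, 10]) cube([250, 10, 130]);


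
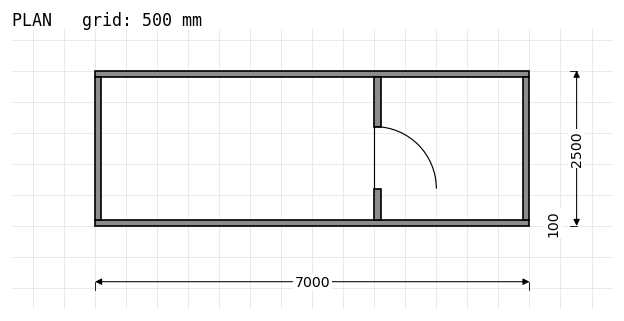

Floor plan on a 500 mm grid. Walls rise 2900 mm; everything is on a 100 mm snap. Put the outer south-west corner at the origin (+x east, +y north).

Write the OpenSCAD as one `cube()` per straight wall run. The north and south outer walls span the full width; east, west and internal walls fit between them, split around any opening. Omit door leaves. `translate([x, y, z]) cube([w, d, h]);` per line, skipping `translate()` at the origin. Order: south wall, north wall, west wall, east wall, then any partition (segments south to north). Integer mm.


cube([7000, 100, 2900]);
translate([0, 2400, 0]) cube([7000, 100, 2900]);
translate([0, 100, 0]) cube([100, 2300, 2900]);
translate([6900, 100, 0]) cube([100, 2300, 2900]);
translate([4500, 100, 0]) cube([100, 500, 2900]);
translate([4500, 1600, 0]) cube([100, 800, 2900]);


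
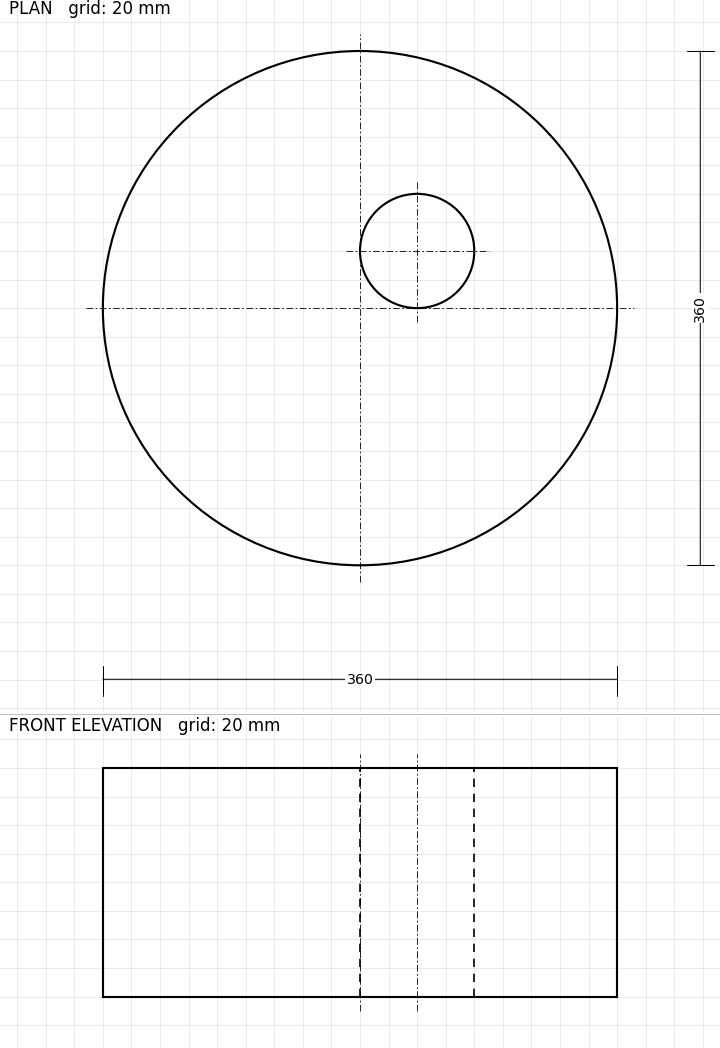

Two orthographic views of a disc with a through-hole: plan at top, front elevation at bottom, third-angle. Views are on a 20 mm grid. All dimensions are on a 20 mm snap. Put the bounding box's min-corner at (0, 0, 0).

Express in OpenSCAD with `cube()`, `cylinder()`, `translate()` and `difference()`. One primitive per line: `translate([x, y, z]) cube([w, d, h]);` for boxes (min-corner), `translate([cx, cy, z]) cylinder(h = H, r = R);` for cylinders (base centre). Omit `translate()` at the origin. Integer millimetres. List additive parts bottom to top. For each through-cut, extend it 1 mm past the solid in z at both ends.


difference() {
  translate([180, 180, 0]) cylinder(h = 160, r = 180);
  translate([220, 220, -1]) cylinder(h = 162, r = 40);
}


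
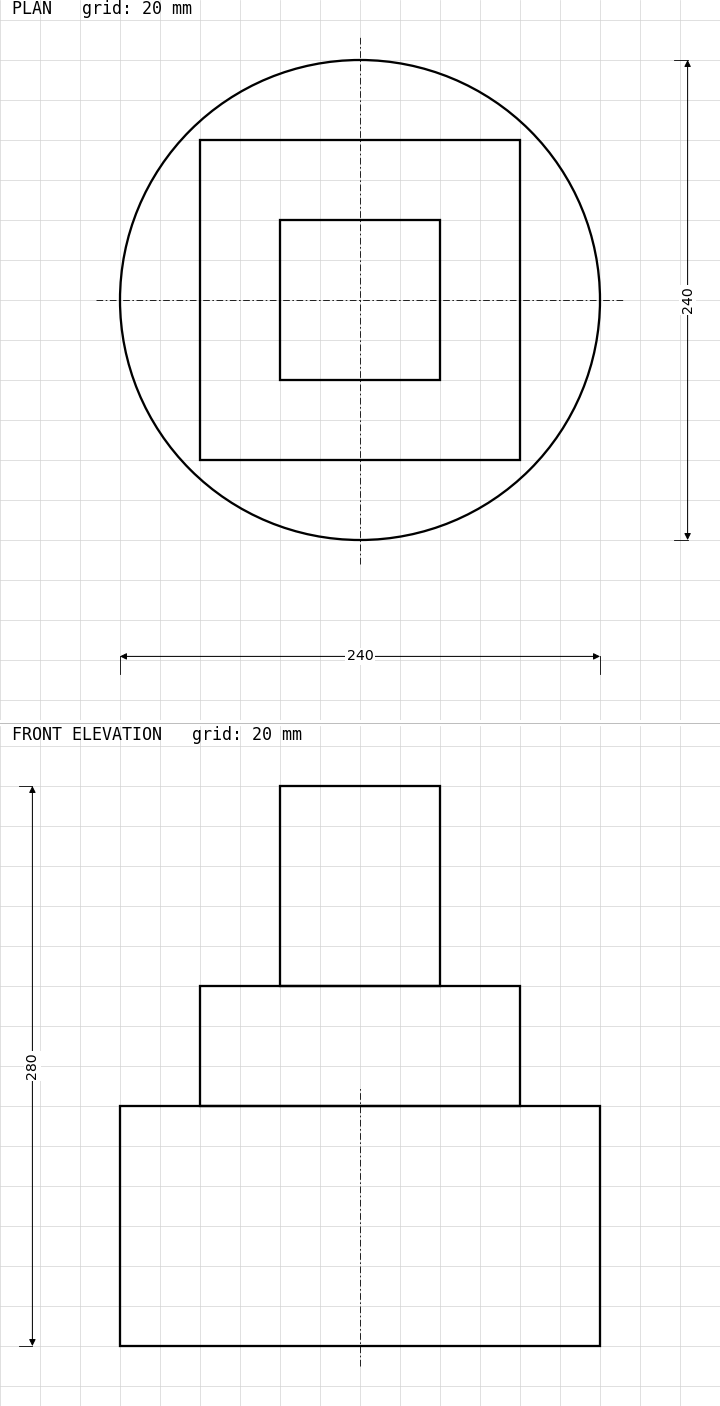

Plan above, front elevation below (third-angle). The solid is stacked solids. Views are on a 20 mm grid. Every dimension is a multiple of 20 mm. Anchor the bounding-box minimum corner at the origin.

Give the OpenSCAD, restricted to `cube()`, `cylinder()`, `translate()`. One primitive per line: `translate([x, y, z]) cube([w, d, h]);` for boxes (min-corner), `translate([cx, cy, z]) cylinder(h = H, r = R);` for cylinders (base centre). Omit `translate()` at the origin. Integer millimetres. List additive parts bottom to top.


translate([120, 120, 0]) cylinder(h = 120, r = 120);
translate([40, 40, 120]) cube([160, 160, 60]);
translate([80, 80, 180]) cube([80, 80, 100]);
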